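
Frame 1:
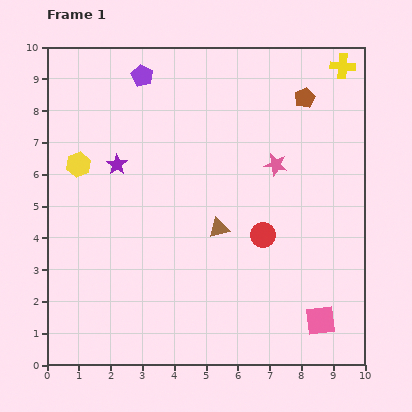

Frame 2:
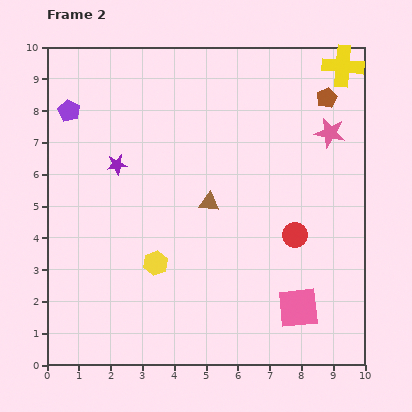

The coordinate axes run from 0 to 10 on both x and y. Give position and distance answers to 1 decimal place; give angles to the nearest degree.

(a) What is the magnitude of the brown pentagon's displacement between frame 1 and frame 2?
0.7

The brown pentagon moved from (8.1, 8.4) to (8.8, 8.4), a distance of √(0.7² + 0.0²) ≈ 0.7.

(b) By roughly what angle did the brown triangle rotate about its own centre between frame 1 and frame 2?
20° clockwise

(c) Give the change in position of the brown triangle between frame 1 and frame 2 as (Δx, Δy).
(-0.3, 0.8)

The brown triangle was at (5.4, 4.3) in frame 1 and (5.1, 5.1) in frame 2.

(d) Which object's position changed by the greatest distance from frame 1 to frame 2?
the yellow hexagon

(moved 3.9; next 2.5)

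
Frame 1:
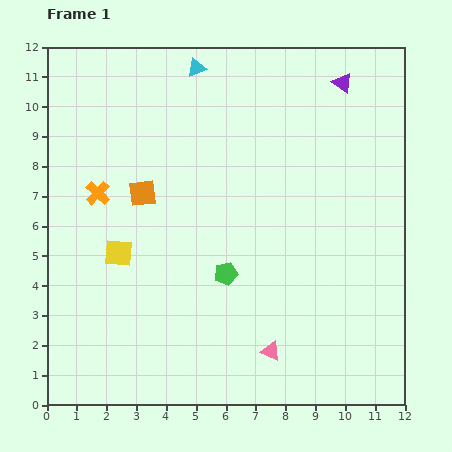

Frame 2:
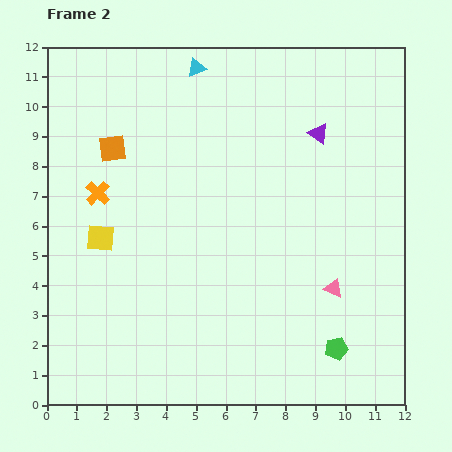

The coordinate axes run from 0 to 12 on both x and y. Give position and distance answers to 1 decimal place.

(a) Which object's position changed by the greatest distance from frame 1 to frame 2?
the green pentagon

(moved 4.5; next 3.0)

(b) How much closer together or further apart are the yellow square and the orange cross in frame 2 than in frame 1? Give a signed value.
-0.6

Distance in frame 1: 2.1. Distance in frame 2: 1.5.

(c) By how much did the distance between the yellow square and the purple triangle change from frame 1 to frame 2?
-1.3

Distance in frame 1: 9.4. Distance in frame 2: 8.1.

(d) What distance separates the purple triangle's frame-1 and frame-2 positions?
1.9

The purple triangle moved from (9.9, 10.8) to (9.1, 9.1), a distance of √(0.8² + 1.7²) ≈ 1.9.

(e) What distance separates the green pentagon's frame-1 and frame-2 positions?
4.5

The green pentagon moved from (6.0, 4.4) to (9.7, 1.9), a distance of √(3.7² + 2.5²) ≈ 4.5.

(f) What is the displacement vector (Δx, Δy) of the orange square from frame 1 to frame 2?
(-1.0, 1.5)

The orange square was at (3.2, 7.1) in frame 1 and (2.2, 8.6) in frame 2.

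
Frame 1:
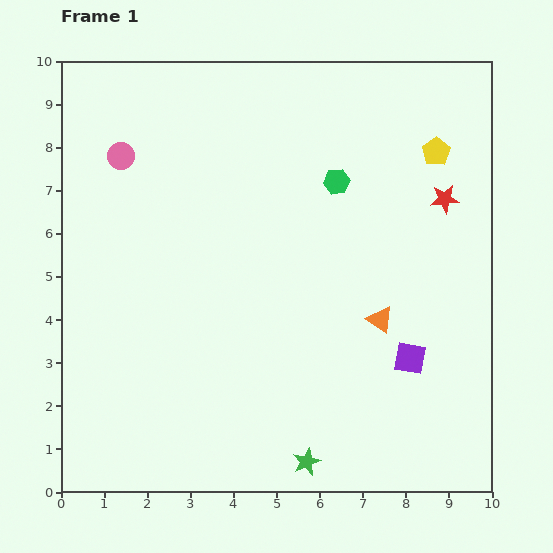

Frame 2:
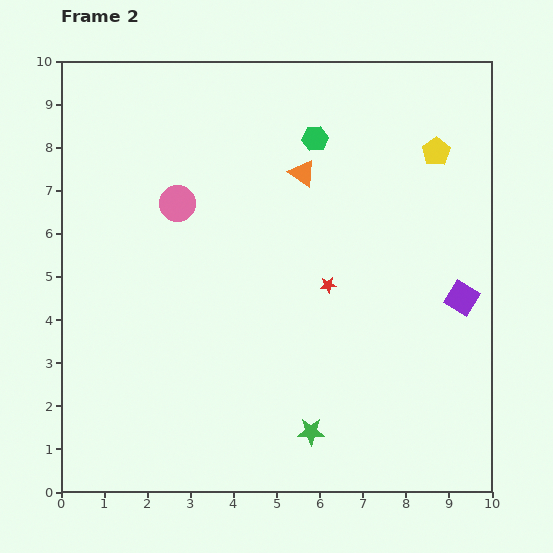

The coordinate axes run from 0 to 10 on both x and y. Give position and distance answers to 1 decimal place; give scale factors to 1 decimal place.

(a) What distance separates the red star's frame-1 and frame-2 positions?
3.4

The red star moved from (8.9, 6.8) to (6.2, 4.8), a distance of √(2.7² + 2.0²) ≈ 3.4.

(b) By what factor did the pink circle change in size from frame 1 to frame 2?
1.3×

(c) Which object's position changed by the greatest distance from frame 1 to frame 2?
the orange triangle

(moved 3.8; next 3.4)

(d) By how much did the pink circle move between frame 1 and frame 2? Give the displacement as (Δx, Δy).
(1.3, -1.1)

The pink circle was at (1.4, 7.8) in frame 1 and (2.7, 6.7) in frame 2.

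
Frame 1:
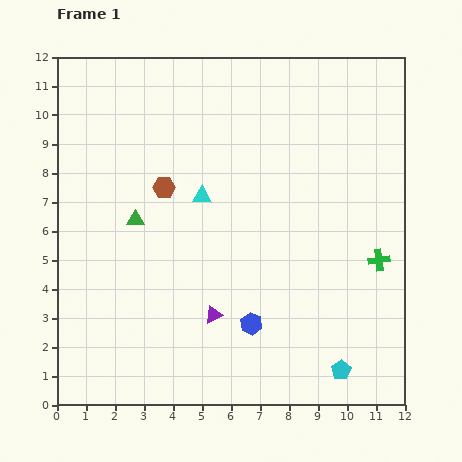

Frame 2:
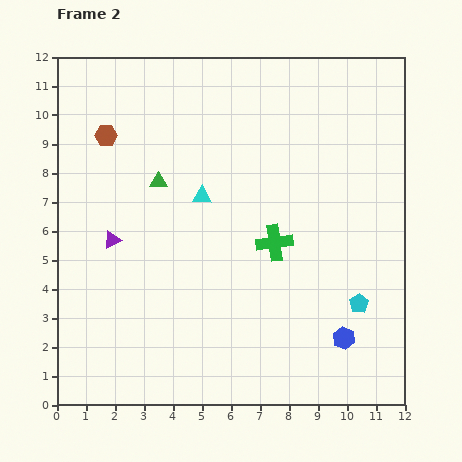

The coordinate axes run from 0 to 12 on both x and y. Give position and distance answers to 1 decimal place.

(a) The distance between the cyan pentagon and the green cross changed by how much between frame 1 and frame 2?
-0.4

Distance in frame 1: 4.0. Distance in frame 2: 3.6.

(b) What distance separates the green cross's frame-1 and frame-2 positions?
3.6

The green cross moved from (11.1, 5.0) to (7.5, 5.6), a distance of √(3.6² + 0.6²) ≈ 3.6.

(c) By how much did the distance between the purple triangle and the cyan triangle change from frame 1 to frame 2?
-0.7

Distance in frame 1: 4.1. Distance in frame 2: 3.4.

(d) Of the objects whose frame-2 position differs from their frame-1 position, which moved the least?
the green triangle

(moved 1.5)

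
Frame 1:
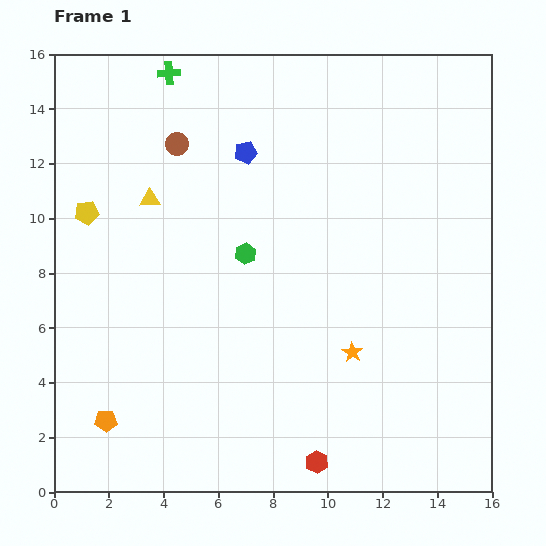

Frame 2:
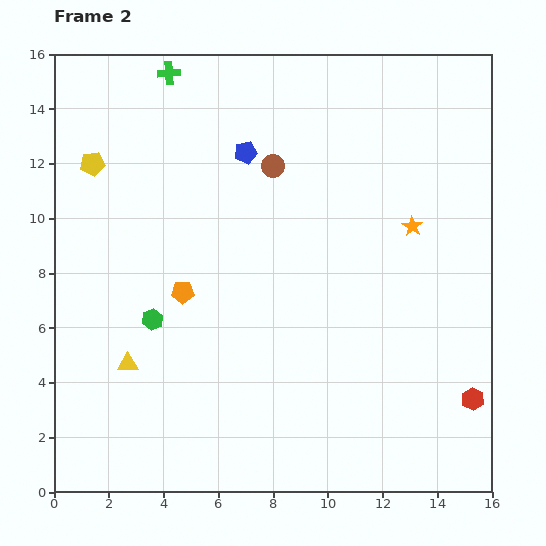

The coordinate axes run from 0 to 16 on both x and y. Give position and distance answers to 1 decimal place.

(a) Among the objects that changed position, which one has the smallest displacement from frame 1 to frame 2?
the yellow pentagon

(moved 1.8)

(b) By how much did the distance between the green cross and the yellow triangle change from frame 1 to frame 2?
+6.0

Distance in frame 1: 4.7. Distance in frame 2: 10.7.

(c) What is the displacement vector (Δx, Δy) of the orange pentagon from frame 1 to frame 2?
(2.8, 4.7)

The orange pentagon was at (1.9, 2.6) in frame 1 and (4.7, 7.3) in frame 2.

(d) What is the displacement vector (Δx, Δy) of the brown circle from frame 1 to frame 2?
(3.5, -0.8)

The brown circle was at (4.5, 12.7) in frame 1 and (8.0, 11.9) in frame 2.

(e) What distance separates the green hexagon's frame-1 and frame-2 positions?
4.2

The green hexagon moved from (7.0, 8.7) to (3.6, 6.3), a distance of √(3.4² + 2.4²) ≈ 4.2.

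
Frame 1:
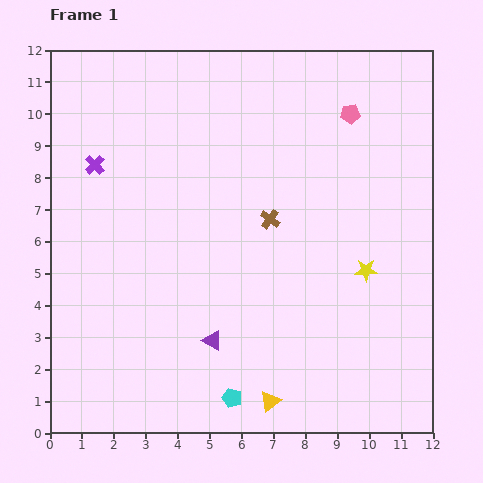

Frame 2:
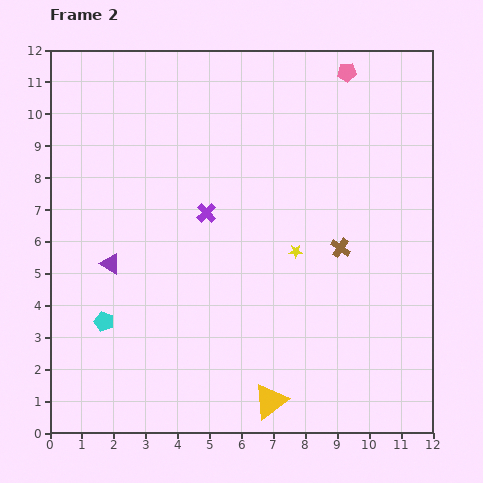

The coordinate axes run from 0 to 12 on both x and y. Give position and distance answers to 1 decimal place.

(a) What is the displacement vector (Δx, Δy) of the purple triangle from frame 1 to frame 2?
(-3.2, 2.4)

The purple triangle was at (5.1, 2.9) in frame 1 and (1.9, 5.3) in frame 2.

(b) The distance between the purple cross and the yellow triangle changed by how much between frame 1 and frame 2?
-3.0

Distance in frame 1: 9.2. Distance in frame 2: 6.2.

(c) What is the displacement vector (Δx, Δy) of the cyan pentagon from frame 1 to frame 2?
(-4.0, 2.4)

The cyan pentagon was at (5.7, 1.1) in frame 1 and (1.7, 3.5) in frame 2.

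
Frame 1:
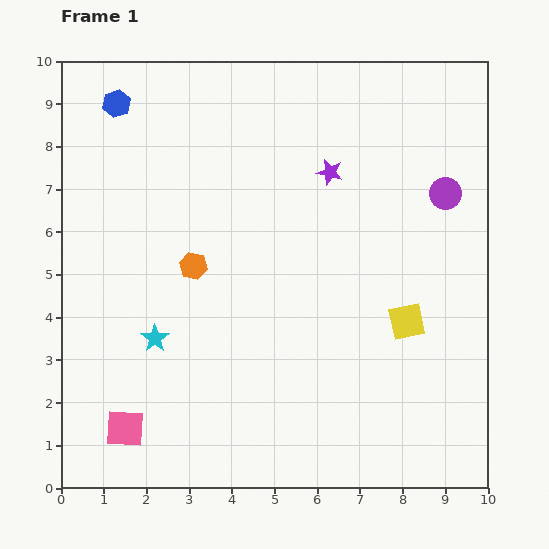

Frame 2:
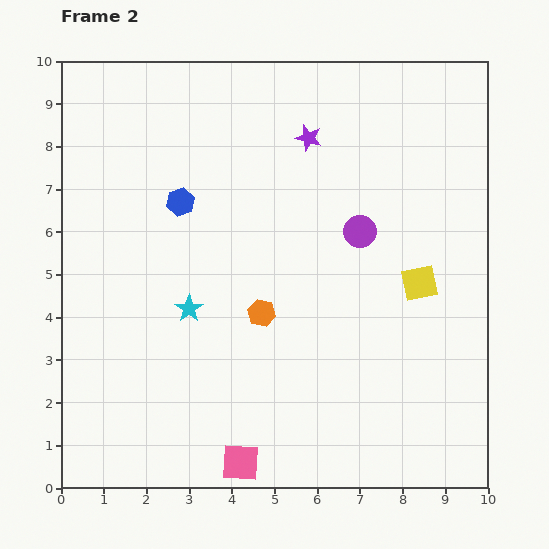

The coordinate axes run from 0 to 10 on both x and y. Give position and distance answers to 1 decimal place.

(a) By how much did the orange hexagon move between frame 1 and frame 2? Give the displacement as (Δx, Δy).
(1.6, -1.1)

The orange hexagon was at (3.1, 5.2) in frame 1 and (4.7, 4.1) in frame 2.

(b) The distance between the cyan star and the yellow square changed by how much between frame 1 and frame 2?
-0.5

Distance in frame 1: 5.9. Distance in frame 2: 5.4.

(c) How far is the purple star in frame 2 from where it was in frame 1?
0.9

The purple star moved from (6.3, 7.4) to (5.8, 8.2), a distance of √(0.5² + 0.8²) ≈ 0.9.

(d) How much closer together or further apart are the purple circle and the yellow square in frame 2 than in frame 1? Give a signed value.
-1.3

Distance in frame 1: 3.1. Distance in frame 2: 1.8.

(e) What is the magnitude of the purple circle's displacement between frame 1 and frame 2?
2.2

The purple circle moved from (9.0, 6.9) to (7.0, 6.0), a distance of √(2.0² + 0.9²) ≈ 2.2.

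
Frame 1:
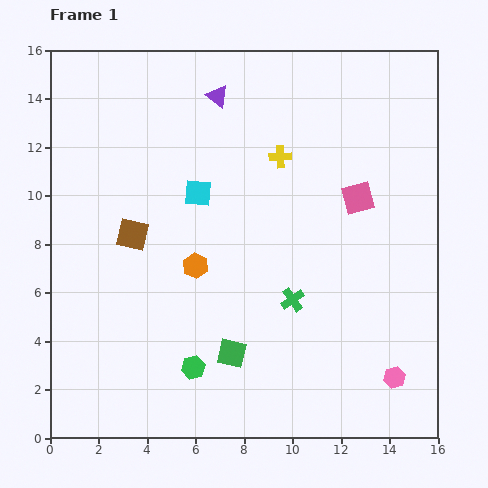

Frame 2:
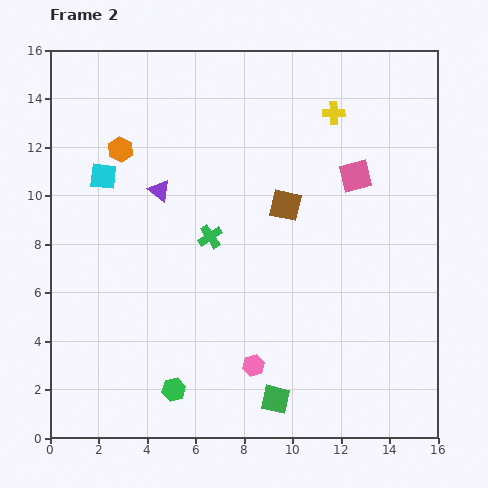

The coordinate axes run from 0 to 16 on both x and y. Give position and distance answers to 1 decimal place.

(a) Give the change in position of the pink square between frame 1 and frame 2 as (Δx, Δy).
(-0.1, 0.9)

The pink square was at (12.7, 9.9) in frame 1 and (12.6, 10.8) in frame 2.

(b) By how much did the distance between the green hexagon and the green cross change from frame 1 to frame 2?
+1.5

Distance in frame 1: 5.0. Distance in frame 2: 6.5.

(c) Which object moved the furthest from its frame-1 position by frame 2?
the brown square

(moved 6.4; next 5.8)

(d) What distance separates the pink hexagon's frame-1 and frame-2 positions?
5.8

The pink hexagon moved from (14.2, 2.5) to (8.4, 3.0), a distance of √(5.8² + 0.5²) ≈ 5.8.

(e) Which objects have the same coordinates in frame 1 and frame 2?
none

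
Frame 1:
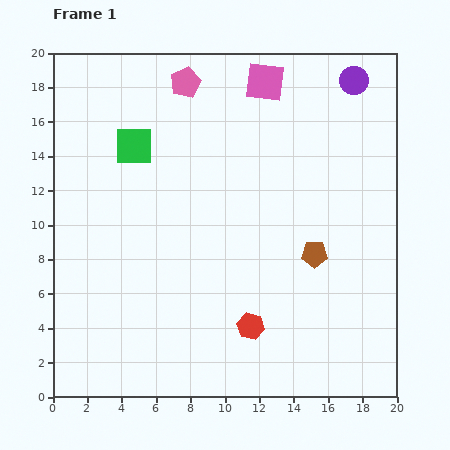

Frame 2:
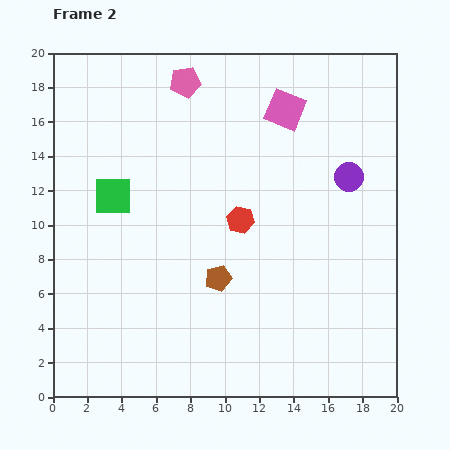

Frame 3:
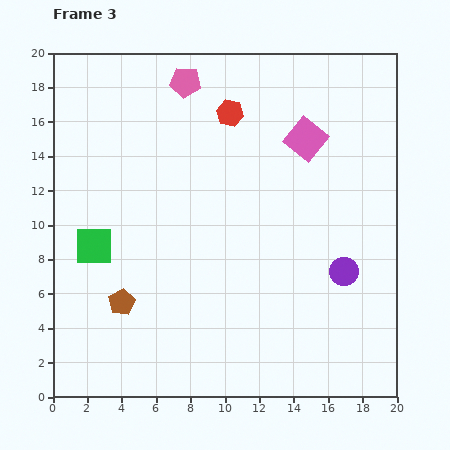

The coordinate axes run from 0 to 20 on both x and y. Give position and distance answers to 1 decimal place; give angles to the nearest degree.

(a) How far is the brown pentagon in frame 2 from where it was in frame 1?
5.8

The brown pentagon moved from (15.2, 8.3) to (9.6, 6.9), a distance of √(5.6² + 1.4²) ≈ 5.8.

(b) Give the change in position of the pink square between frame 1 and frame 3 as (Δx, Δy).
(2.4, -3.3)

The pink square was at (12.3, 18.3) in frame 1 and (14.7, 15.0) in frame 3.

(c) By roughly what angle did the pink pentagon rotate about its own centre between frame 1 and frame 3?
30° clockwise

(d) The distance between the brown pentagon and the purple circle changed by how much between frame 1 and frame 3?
+2.6

Distance in frame 1: 10.4. Distance in frame 3: 13.0.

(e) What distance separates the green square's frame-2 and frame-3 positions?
3.1

The green square moved from (3.5, 11.7) to (2.4, 8.8), a distance of √(1.1² + 2.9²) ≈ 3.1.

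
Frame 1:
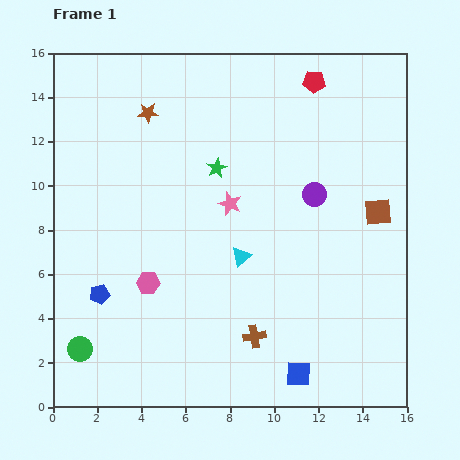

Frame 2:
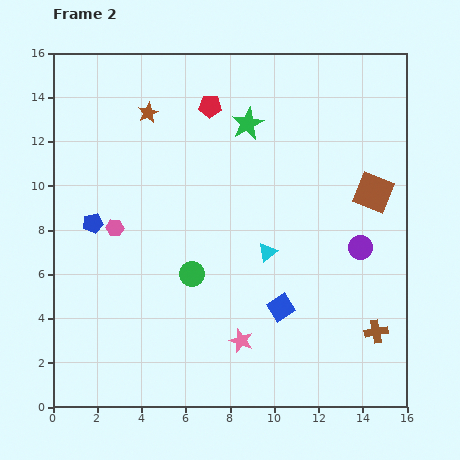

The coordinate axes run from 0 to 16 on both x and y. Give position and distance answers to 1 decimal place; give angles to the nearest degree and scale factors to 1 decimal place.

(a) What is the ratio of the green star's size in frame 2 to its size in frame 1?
1.6×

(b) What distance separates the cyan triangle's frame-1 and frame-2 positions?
1.2

The cyan triangle moved from (8.5, 6.8) to (9.7, 7.0), a distance of √(1.2² + 0.2²) ≈ 1.2.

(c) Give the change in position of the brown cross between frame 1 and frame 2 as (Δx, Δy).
(5.5, 0.2)

The brown cross was at (9.1, 3.2) in frame 1 and (14.6, 3.4) in frame 2.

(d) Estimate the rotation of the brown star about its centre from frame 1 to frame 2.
24° counter-clockwise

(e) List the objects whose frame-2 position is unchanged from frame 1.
the brown star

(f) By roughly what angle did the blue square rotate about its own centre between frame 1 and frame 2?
34° counter-clockwise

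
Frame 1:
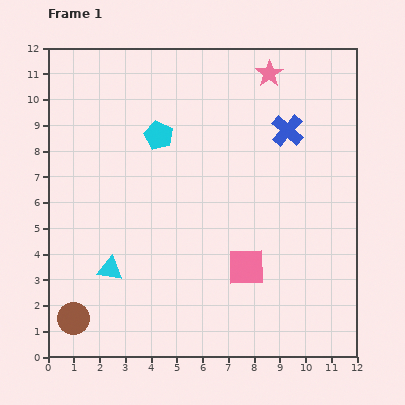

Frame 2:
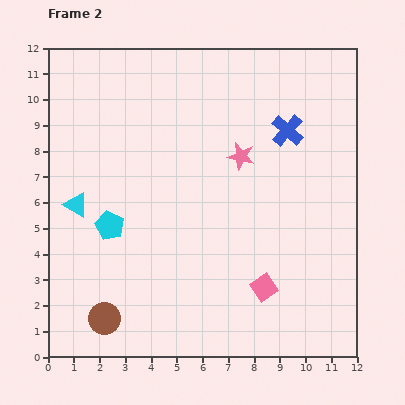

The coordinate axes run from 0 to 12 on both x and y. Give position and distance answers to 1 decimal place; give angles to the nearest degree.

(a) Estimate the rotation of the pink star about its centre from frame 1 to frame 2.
26° counter-clockwise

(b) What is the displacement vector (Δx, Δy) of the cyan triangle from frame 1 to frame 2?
(-1.3, 2.5)

The cyan triangle was at (2.4, 3.4) in frame 1 and (1.1, 5.9) in frame 2.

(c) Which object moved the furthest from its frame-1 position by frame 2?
the cyan pentagon

(moved 4.0; next 3.4)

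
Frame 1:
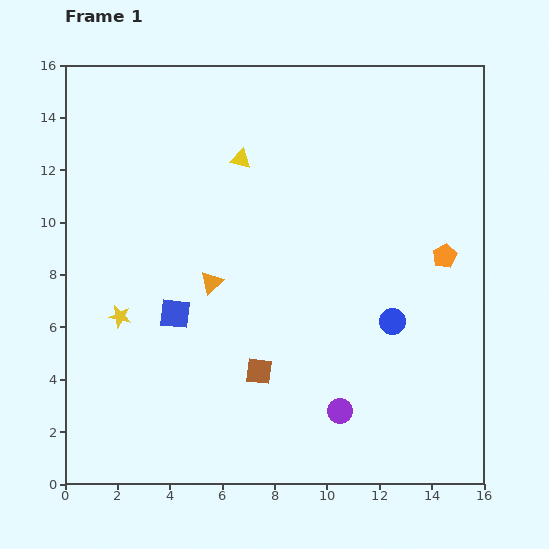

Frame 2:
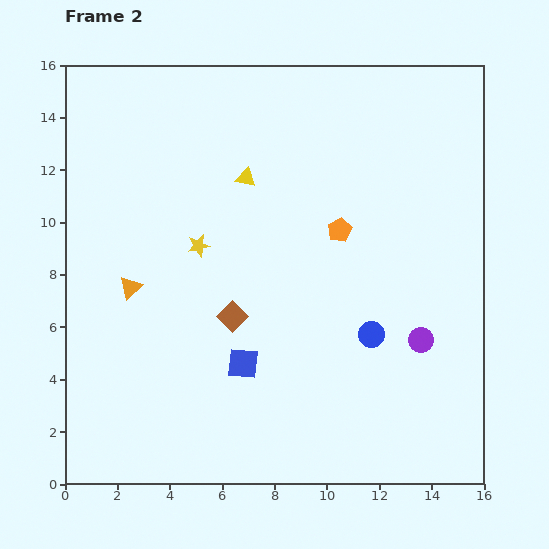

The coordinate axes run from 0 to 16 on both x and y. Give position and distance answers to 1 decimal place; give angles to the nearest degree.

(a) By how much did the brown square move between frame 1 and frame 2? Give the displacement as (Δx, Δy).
(-1.0, 2.1)

The brown square was at (7.4, 4.3) in frame 1 and (6.4, 6.4) in frame 2.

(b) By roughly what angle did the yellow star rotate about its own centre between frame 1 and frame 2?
23° counter-clockwise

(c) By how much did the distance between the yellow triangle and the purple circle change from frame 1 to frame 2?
-1.2

Distance in frame 1: 10.3. Distance in frame 2: 9.1.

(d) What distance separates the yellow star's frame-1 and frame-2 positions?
4.0

The yellow star moved from (2.1, 6.4) to (5.1, 9.1), a distance of √(3.0² + 2.7²) ≈ 4.0.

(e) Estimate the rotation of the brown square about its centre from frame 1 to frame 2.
39° clockwise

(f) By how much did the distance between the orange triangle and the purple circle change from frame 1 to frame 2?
+4.4

Distance in frame 1: 6.9. Distance in frame 2: 11.3.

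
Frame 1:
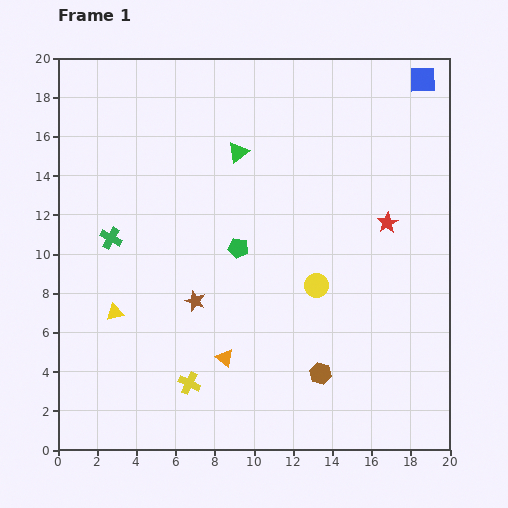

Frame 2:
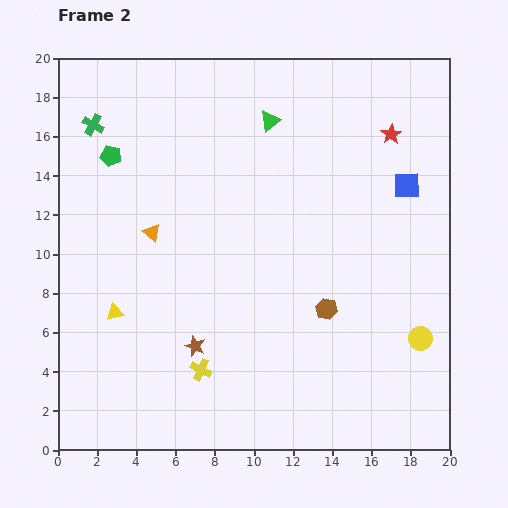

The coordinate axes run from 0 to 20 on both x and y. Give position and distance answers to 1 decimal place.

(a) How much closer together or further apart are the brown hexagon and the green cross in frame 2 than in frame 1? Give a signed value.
+2.5

Distance in frame 1: 12.7. Distance in frame 2: 15.2.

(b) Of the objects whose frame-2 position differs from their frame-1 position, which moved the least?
the yellow cross

(moved 0.9)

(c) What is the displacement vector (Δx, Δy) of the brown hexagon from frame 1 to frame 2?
(0.3, 3.3)

The brown hexagon was at (13.4, 3.9) in frame 1 and (13.7, 7.2) in frame 2.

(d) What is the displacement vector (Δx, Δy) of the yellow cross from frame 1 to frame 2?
(0.6, 0.7)

The yellow cross was at (6.7, 3.4) in frame 1 and (7.3, 4.1) in frame 2.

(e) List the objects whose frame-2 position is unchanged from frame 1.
the yellow triangle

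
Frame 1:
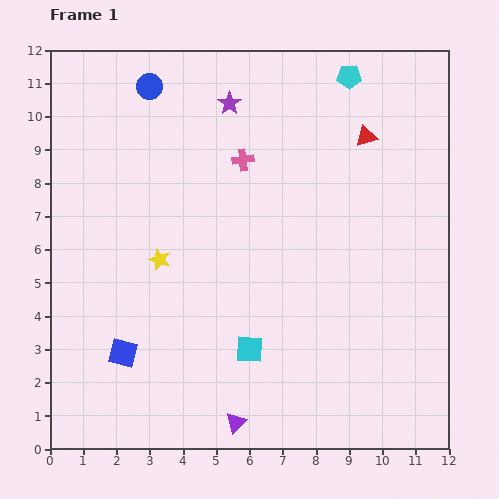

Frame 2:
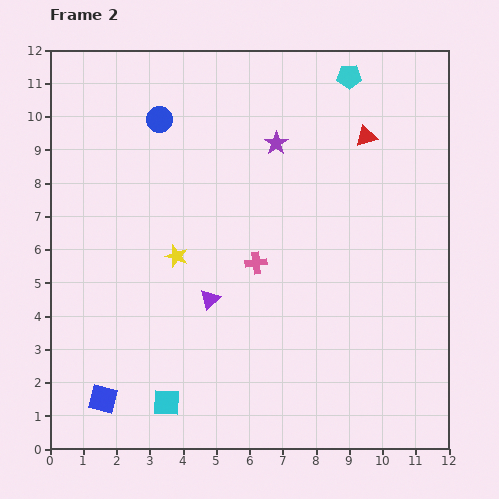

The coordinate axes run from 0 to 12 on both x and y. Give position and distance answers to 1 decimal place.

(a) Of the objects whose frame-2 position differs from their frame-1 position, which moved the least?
the yellow star

(moved 0.5)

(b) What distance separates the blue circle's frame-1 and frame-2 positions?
1.0

The blue circle moved from (3.0, 10.9) to (3.3, 9.9), a distance of √(0.3² + 1.0²) ≈ 1.0.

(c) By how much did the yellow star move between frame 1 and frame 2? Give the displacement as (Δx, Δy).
(0.5, 0.1)

The yellow star was at (3.3, 5.7) in frame 1 and (3.8, 5.8) in frame 2.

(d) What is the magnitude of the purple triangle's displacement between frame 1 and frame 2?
3.8

The purple triangle moved from (5.6, 0.8) to (4.8, 4.5), a distance of √(0.8² + 3.7²) ≈ 3.8.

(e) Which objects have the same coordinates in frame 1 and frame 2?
the red triangle, the cyan pentagon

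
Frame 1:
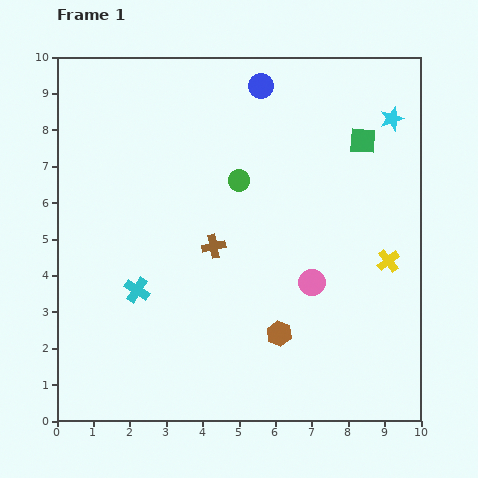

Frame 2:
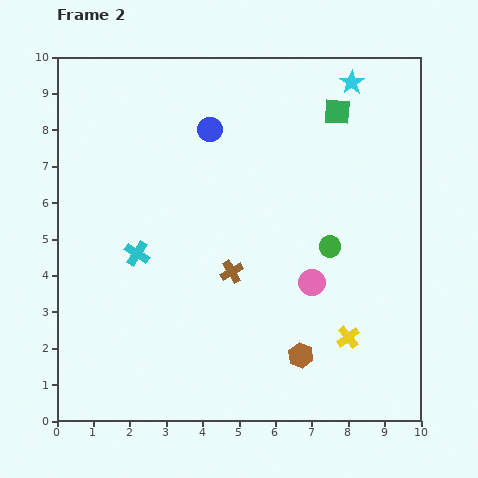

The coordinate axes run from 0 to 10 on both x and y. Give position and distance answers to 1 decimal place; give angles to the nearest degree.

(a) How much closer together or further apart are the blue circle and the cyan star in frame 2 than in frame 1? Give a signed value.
+0.4

Distance in frame 1: 3.7. Distance in frame 2: 4.1.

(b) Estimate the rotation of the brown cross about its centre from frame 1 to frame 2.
17° counter-clockwise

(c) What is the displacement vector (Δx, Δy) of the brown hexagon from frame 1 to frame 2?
(0.6, -0.6)

The brown hexagon was at (6.1, 2.4) in frame 1 and (6.7, 1.8) in frame 2.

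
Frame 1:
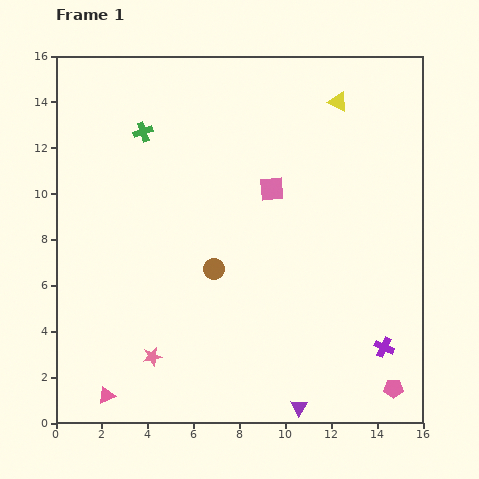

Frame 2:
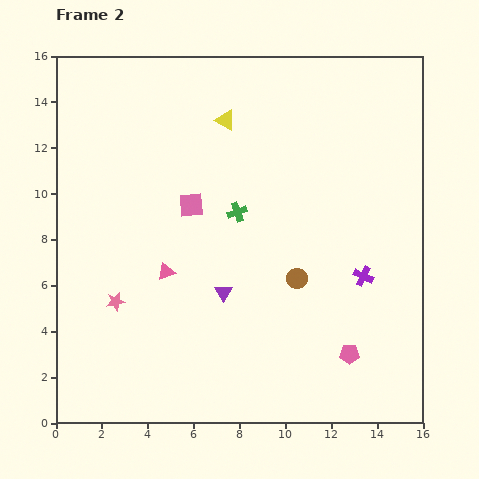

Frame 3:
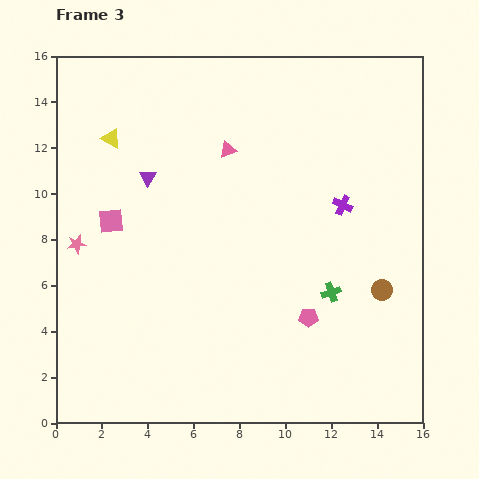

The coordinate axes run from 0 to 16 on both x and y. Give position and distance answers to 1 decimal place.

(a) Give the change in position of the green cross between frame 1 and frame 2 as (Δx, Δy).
(4.1, -3.5)

The green cross was at (3.8, 12.7) in frame 1 and (7.9, 9.2) in frame 2.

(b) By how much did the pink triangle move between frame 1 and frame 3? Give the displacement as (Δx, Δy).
(5.3, 10.7)

The pink triangle was at (2.2, 1.2) in frame 1 and (7.5, 11.9) in frame 3.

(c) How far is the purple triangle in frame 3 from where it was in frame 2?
6.0

The purple triangle moved from (7.3, 5.7) to (4.0, 10.7), a distance of √(3.3² + 5.0²) ≈ 6.0.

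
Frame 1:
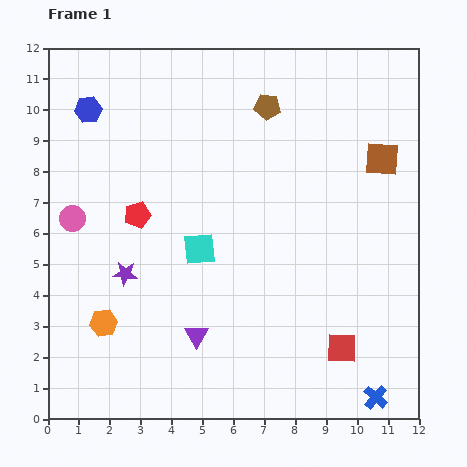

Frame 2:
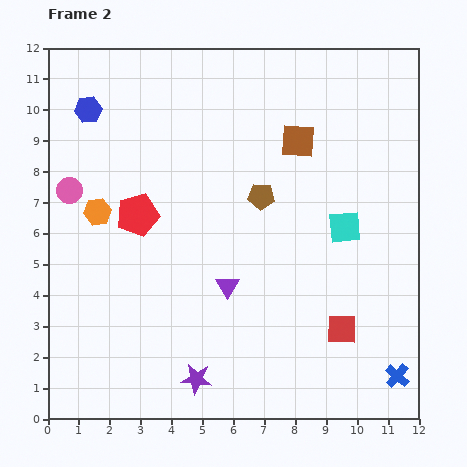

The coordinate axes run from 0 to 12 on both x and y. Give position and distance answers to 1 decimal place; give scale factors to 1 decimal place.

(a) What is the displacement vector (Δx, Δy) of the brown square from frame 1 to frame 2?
(-2.7, 0.6)

The brown square was at (10.8, 8.4) in frame 1 and (8.1, 9.0) in frame 2.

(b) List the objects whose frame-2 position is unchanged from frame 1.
the red pentagon, the blue hexagon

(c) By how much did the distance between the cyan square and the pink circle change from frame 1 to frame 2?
+4.8

Distance in frame 1: 4.2. Distance in frame 2: 9.0.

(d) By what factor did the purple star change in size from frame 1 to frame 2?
1.3×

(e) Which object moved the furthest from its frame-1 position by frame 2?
the cyan square

(moved 4.8; next 4.1)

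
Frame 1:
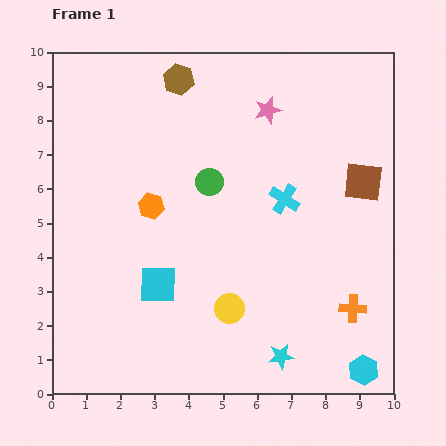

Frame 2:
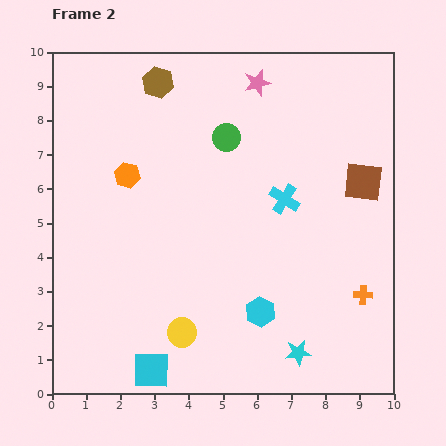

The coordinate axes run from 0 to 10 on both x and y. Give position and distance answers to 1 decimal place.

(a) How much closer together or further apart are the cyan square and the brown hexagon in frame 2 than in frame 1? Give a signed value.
+2.4

Distance in frame 1: 6.0. Distance in frame 2: 8.4.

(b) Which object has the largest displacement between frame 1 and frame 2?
the cyan hexagon

(moved 3.4; next 2.5)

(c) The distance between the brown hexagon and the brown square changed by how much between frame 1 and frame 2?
+0.5

Distance in frame 1: 6.2. Distance in frame 2: 6.7.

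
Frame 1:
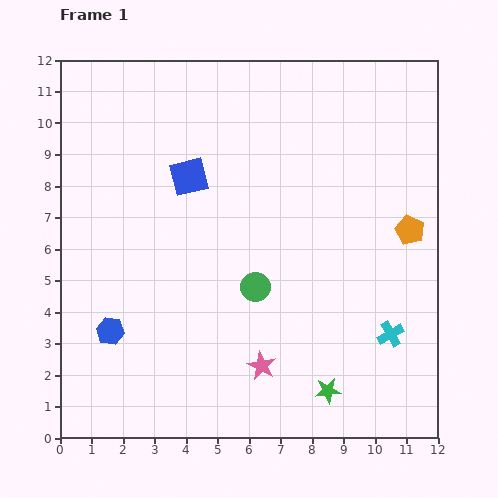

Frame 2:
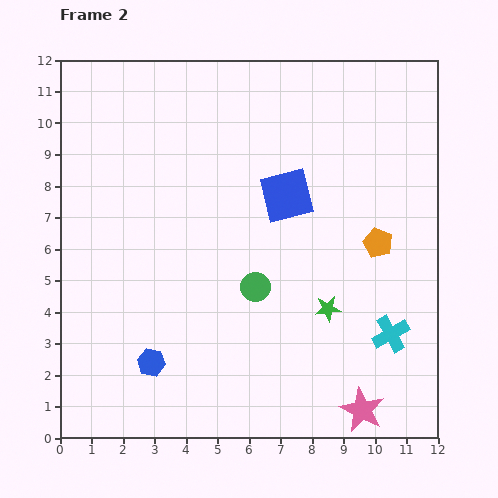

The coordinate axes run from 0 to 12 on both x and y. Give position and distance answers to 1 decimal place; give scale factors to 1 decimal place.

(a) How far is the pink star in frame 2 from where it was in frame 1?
3.5

The pink star moved from (6.4, 2.3) to (9.6, 0.9), a distance of √(3.2² + 1.4²) ≈ 3.5.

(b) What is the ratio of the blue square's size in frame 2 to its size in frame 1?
1.4×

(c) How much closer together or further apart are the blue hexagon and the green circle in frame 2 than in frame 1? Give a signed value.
-0.7

Distance in frame 1: 4.8. Distance in frame 2: 4.1.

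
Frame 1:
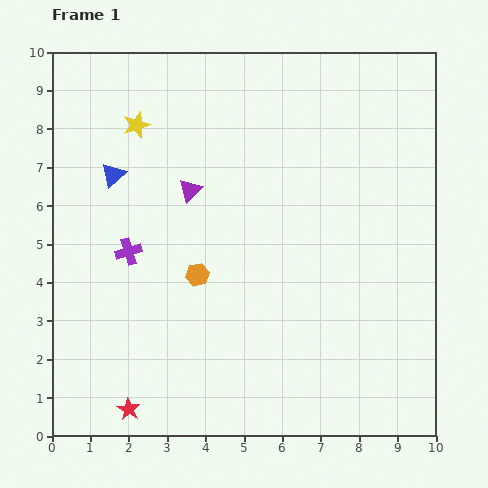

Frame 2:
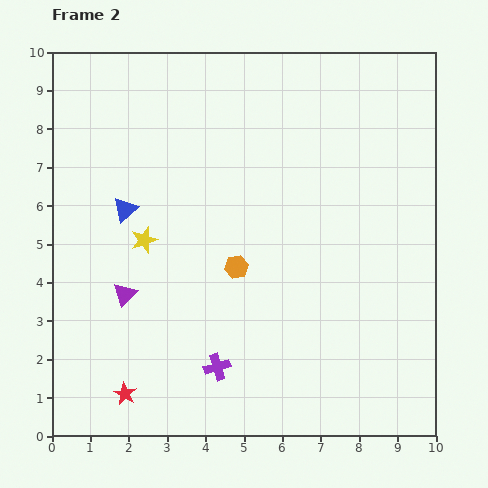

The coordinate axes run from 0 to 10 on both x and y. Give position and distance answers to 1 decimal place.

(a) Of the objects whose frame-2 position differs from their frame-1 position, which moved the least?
the red star

(moved 0.4)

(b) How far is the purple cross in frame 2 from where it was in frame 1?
3.8

The purple cross moved from (2.0, 4.8) to (4.3, 1.8), a distance of √(2.3² + 3.0²) ≈ 3.8.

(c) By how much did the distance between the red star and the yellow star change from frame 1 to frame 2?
-3.4

Distance in frame 1: 7.4. Distance in frame 2: 4.0.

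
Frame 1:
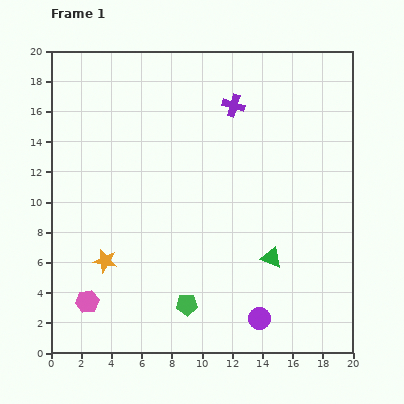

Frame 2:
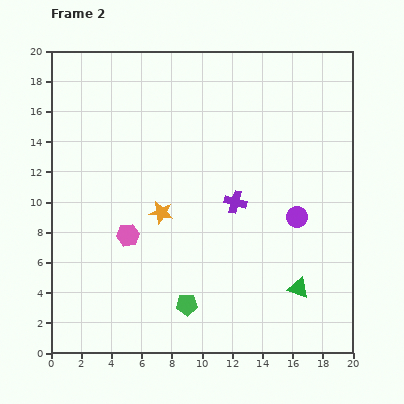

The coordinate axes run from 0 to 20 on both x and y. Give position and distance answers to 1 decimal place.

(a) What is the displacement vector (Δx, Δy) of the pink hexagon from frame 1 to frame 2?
(2.7, 4.4)

The pink hexagon was at (2.4, 3.4) in frame 1 and (5.1, 7.8) in frame 2.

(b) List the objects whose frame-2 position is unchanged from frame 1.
the green pentagon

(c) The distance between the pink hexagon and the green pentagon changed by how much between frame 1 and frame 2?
-0.6

Distance in frame 1: 6.6. Distance in frame 2: 6.0.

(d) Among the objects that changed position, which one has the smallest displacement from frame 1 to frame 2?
the green triangle

(moved 2.7)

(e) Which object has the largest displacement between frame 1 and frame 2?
the purple circle

(moved 7.2; next 6.4)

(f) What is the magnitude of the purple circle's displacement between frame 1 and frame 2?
7.2

The purple circle moved from (13.8, 2.3) to (16.3, 9.0), a distance of √(2.5² + 6.7²) ≈ 7.2.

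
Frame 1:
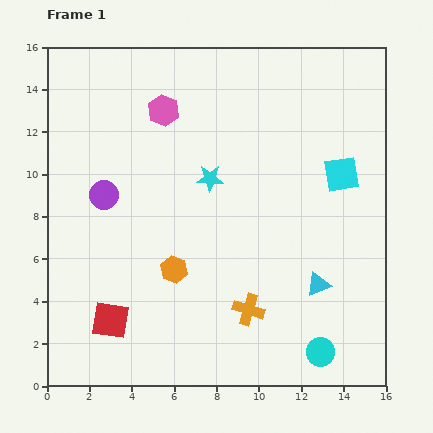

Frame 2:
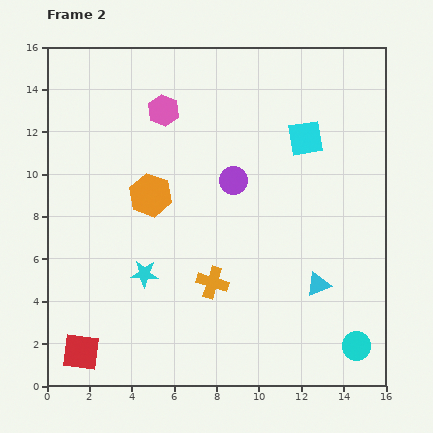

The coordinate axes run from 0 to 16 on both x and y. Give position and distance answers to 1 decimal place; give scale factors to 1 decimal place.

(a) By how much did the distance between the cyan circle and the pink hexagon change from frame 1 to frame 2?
+0.8

Distance in frame 1: 13.6. Distance in frame 2: 14.4.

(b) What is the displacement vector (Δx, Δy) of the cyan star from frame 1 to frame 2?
(-3.1, -4.5)

The cyan star was at (7.7, 9.8) in frame 1 and (4.6, 5.3) in frame 2.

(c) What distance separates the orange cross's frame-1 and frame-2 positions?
2.1

The orange cross moved from (9.5, 3.6) to (7.8, 4.9), a distance of √(1.7² + 1.3²) ≈ 2.1.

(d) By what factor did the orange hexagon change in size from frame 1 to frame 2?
1.6×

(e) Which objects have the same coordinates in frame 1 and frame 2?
the cyan triangle, the pink hexagon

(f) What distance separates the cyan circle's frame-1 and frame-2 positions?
1.7

The cyan circle moved from (12.9, 1.6) to (14.6, 1.9), a distance of √(1.7² + 0.3²) ≈ 1.7.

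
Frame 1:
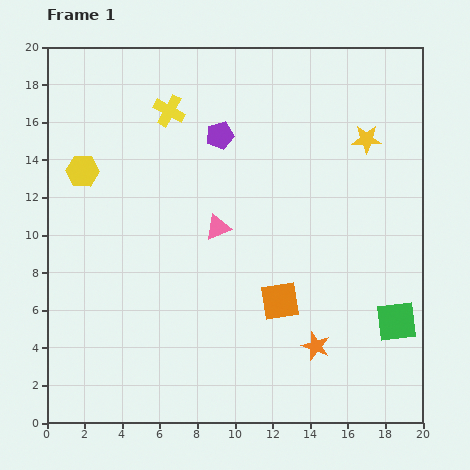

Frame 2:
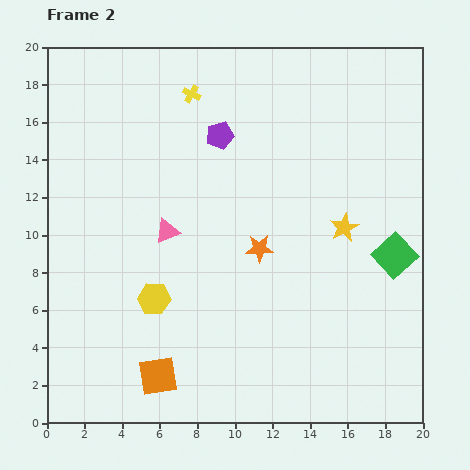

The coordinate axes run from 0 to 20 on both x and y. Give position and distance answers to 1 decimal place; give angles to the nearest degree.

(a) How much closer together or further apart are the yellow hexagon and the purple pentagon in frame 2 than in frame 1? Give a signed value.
+1.9

Distance in frame 1: 7.5. Distance in frame 2: 9.4.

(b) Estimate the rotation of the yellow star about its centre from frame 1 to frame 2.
27° counter-clockwise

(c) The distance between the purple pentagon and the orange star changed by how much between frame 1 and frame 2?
-5.9

Distance in frame 1: 12.3. Distance in frame 2: 6.4.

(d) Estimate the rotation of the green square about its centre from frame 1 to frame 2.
37° counter-clockwise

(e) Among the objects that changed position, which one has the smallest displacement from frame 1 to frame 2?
the yellow cross

(moved 1.5)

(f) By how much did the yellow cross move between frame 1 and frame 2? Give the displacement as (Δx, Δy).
(1.2, 0.9)

The yellow cross was at (6.5, 16.6) in frame 1 and (7.7, 17.5) in frame 2.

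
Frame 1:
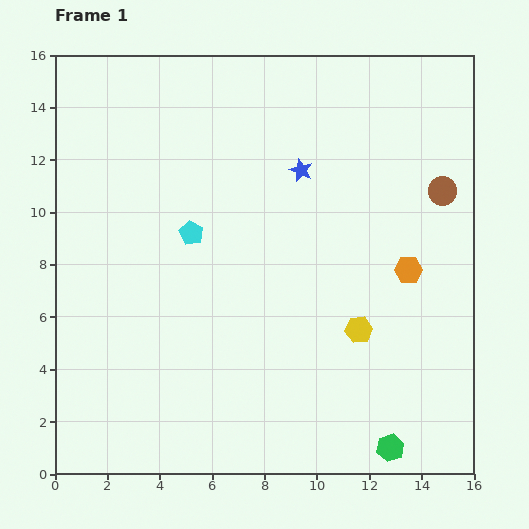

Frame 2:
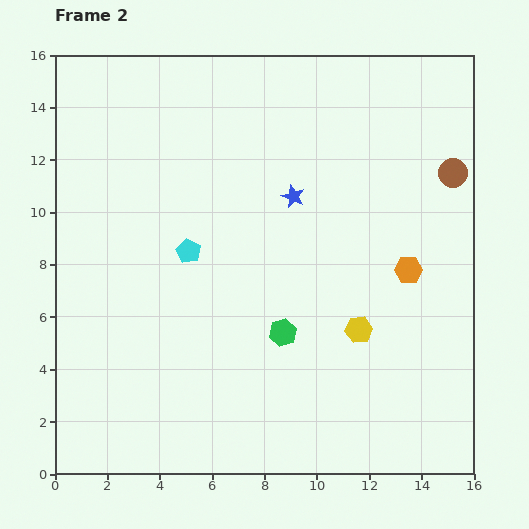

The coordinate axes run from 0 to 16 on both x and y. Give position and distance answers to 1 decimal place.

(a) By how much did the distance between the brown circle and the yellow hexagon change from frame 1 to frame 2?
+0.8

Distance in frame 1: 6.2. Distance in frame 2: 7.0.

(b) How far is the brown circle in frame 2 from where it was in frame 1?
0.8

The brown circle moved from (14.8, 10.8) to (15.2, 11.5), a distance of √(0.4² + 0.7²) ≈ 0.8.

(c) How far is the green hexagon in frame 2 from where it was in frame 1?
6.0

The green hexagon moved from (12.8, 1.0) to (8.7, 5.4), a distance of √(4.1² + 4.4²) ≈ 6.0.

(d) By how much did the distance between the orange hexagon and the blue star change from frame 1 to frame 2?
-0.4

Distance in frame 1: 5.6. Distance in frame 2: 5.2.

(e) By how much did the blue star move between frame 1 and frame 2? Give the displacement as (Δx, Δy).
(-0.3, -1.0)

The blue star was at (9.4, 11.6) in frame 1 and (9.1, 10.6) in frame 2.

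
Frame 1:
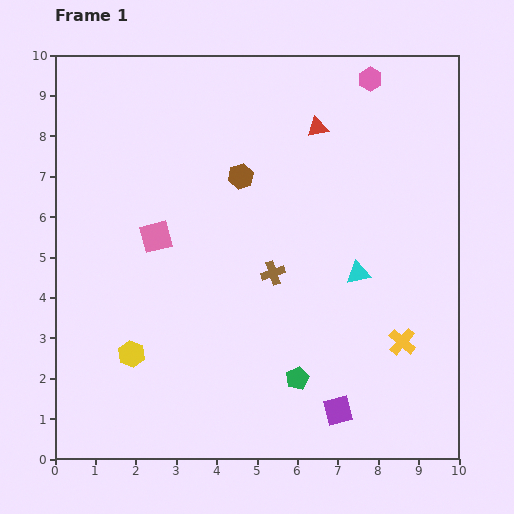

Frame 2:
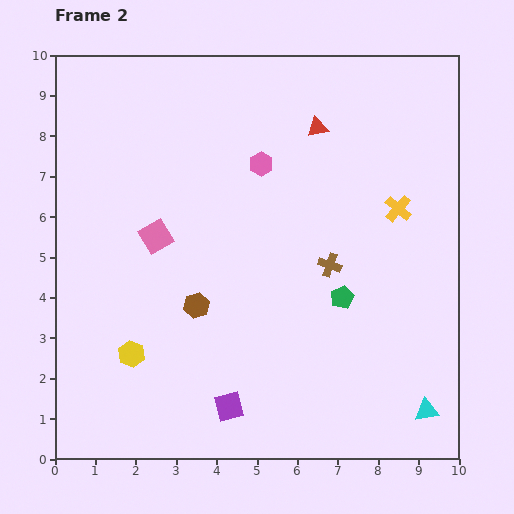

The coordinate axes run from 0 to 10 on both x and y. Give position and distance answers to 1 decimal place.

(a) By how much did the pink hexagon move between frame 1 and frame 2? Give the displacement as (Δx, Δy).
(-2.7, -2.1)

The pink hexagon was at (7.8, 9.4) in frame 1 and (5.1, 7.3) in frame 2.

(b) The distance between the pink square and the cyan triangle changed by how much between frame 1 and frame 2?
+2.9

Distance in frame 1: 5.1. Distance in frame 2: 8.0.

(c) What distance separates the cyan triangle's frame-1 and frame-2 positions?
3.8

The cyan triangle moved from (7.5, 4.6) to (9.2, 1.2), a distance of √(1.7² + 3.4²) ≈ 3.8.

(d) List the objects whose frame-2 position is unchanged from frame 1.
the yellow hexagon, the red triangle, the pink square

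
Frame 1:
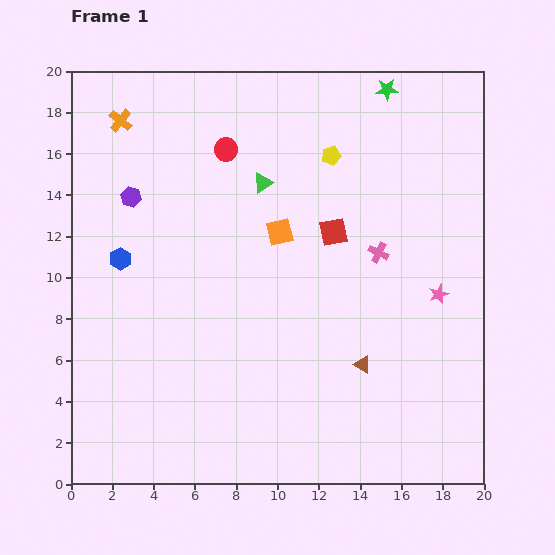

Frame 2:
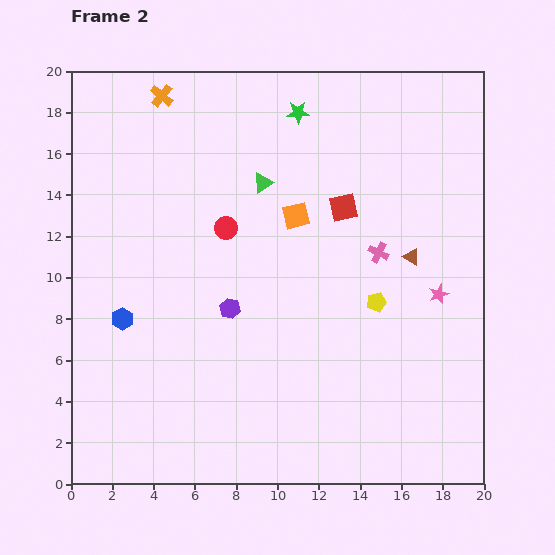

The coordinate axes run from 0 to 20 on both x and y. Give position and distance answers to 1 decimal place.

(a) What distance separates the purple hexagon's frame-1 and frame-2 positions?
7.2

The purple hexagon moved from (2.9, 13.9) to (7.7, 8.5), a distance of √(4.8² + 5.4²) ≈ 7.2.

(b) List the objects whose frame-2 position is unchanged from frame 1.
the pink cross, the pink star, the green triangle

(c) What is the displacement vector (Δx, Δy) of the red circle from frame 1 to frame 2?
(0.0, -3.8)

The red circle was at (7.5, 16.2) in frame 1 and (7.5, 12.4) in frame 2.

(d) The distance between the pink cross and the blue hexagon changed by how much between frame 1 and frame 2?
+0.3

Distance in frame 1: 12.5. Distance in frame 2: 12.8.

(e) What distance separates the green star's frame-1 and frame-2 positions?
4.4

The green star moved from (15.3, 19.1) to (11.0, 18.0), a distance of √(4.3² + 1.1²) ≈ 4.4.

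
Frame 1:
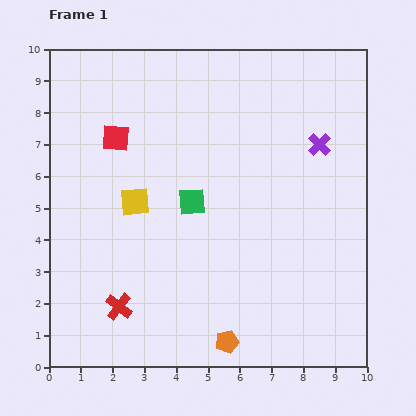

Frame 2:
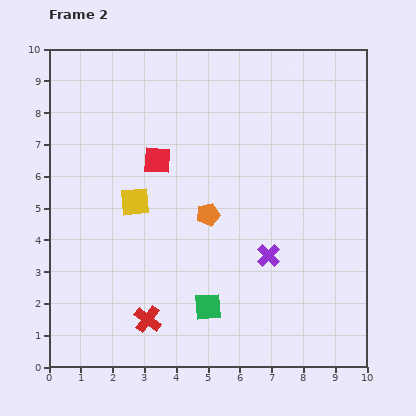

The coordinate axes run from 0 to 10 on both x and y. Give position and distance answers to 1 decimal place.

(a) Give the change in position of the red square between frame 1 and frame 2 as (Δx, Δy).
(1.3, -0.7)

The red square was at (2.1, 7.2) in frame 1 and (3.4, 6.5) in frame 2.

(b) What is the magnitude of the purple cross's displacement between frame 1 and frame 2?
3.8

The purple cross moved from (8.5, 7.0) to (6.9, 3.5), a distance of √(1.6² + 3.5²) ≈ 3.8.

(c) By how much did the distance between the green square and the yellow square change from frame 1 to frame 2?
+2.2

Distance in frame 1: 1.8. Distance in frame 2: 4.0.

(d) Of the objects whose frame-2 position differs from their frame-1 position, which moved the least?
the red cross

(moved 1.0)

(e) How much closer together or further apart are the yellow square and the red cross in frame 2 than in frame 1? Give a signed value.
+0.4

Distance in frame 1: 3.3. Distance in frame 2: 3.7.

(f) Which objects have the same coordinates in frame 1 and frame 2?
the yellow square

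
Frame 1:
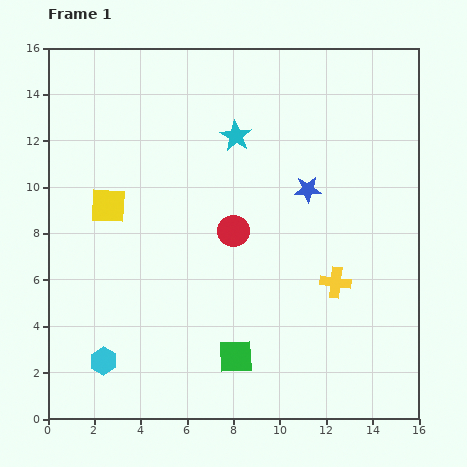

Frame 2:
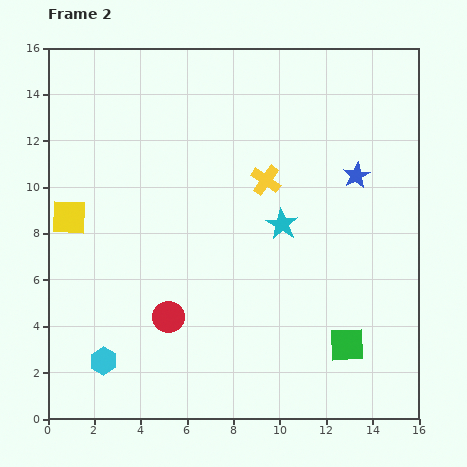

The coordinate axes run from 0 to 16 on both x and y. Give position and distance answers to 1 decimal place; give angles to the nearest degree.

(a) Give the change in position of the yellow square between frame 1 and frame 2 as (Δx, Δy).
(-1.7, -0.5)

The yellow square was at (2.6, 9.2) in frame 1 and (0.9, 8.7) in frame 2.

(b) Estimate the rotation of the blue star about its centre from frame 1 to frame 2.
26° counter-clockwise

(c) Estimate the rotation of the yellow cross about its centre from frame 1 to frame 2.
28° clockwise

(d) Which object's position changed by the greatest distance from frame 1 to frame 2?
the yellow cross

(moved 5.3; next 4.8)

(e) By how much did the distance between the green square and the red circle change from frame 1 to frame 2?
+2.4

Distance in frame 1: 5.4. Distance in frame 2: 7.8.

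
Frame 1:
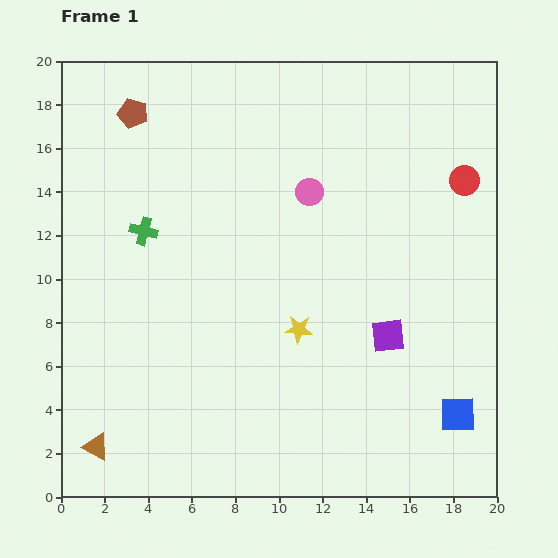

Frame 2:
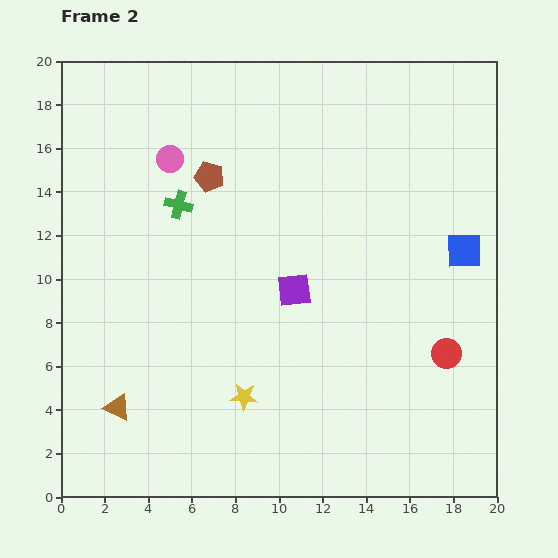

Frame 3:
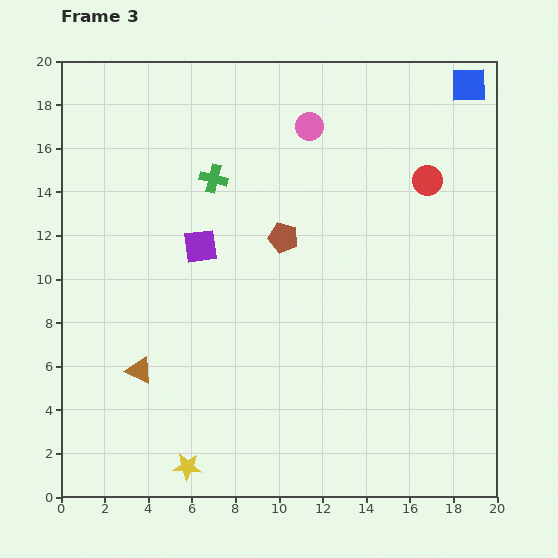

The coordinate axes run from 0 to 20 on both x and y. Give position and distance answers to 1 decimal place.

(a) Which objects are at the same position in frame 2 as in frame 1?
none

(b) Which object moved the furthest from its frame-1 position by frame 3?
the blue square

(moved 15.1; next 9.5)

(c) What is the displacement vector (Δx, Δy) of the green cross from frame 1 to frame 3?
(3.2, 2.4)

The green cross was at (3.8, 12.2) in frame 1 and (7.0, 14.6) in frame 3.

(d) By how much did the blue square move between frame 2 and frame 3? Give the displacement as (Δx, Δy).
(0.2, 7.6)

The blue square was at (18.5, 11.3) in frame 2 and (18.7, 18.9) in frame 3.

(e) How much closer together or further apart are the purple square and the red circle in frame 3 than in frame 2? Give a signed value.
+3.2

Distance in frame 2: 7.6. Distance in frame 3: 10.8.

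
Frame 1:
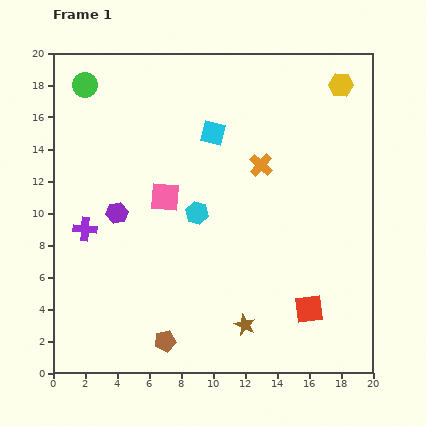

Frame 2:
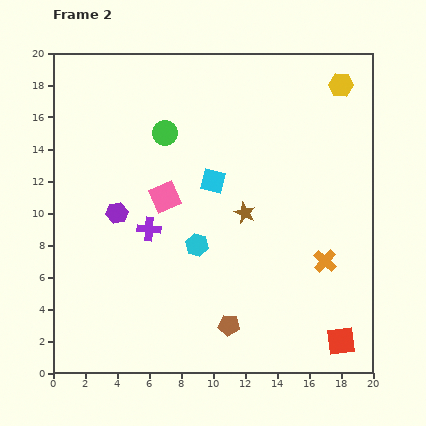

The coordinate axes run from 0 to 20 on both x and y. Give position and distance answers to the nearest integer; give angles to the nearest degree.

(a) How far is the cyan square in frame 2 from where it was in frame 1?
3

The cyan square moved from (10, 15) to (10, 12), a distance of √(0² + 3²) ≈ 3.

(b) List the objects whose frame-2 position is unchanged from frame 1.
the purple hexagon, the pink square, the yellow hexagon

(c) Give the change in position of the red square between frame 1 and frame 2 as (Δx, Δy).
(2, -2)

The red square was at (16, 4) in frame 1 and (18, 2) in frame 2.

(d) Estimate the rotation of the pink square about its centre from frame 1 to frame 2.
30° counter-clockwise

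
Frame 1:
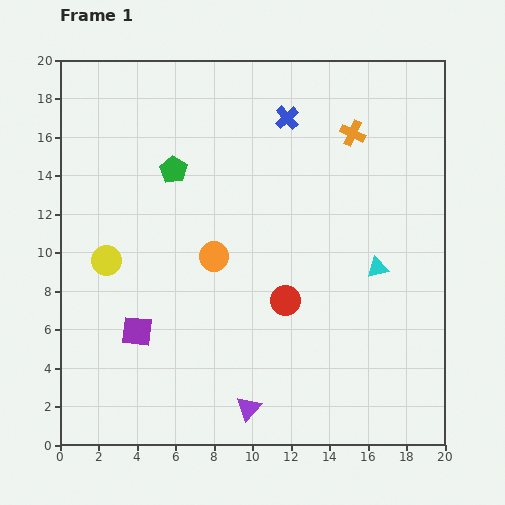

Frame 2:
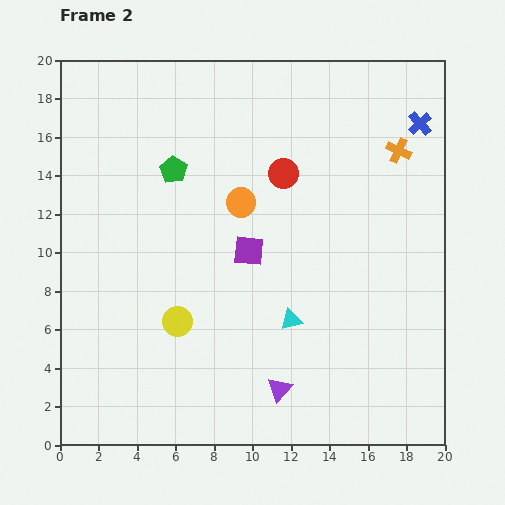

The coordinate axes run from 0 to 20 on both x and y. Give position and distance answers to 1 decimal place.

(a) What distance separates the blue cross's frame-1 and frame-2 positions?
6.9

The blue cross moved from (11.8, 17.0) to (18.7, 16.7), a distance of √(6.9² + 0.3²) ≈ 6.9.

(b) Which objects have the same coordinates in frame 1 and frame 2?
the green pentagon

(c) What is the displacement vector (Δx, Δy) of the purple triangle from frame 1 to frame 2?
(1.6, 1.0)

The purple triangle was at (9.8, 1.9) in frame 1 and (11.4, 2.9) in frame 2.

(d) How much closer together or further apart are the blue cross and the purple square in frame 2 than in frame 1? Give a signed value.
-2.5

Distance in frame 1: 13.6. Distance in frame 2: 11.1.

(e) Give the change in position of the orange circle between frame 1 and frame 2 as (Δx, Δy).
(1.4, 2.8)

The orange circle was at (8.0, 9.8) in frame 1 and (9.4, 12.6) in frame 2.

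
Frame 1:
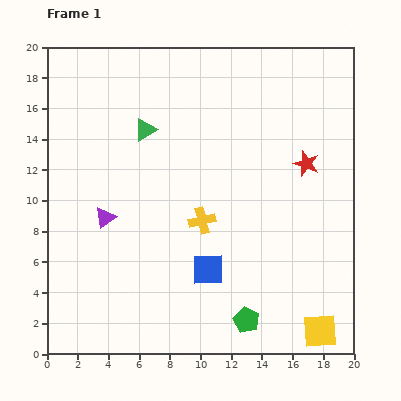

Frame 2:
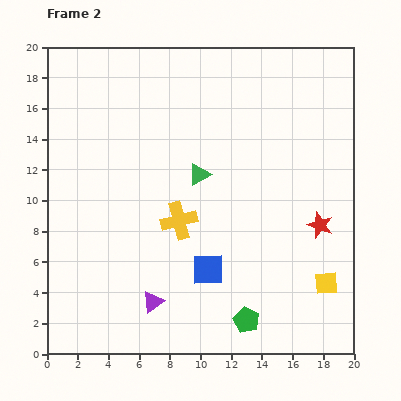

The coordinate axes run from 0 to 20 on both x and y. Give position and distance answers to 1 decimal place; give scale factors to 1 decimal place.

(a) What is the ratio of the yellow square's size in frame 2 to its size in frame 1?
0.7×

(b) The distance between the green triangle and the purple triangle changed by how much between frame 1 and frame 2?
+2.5

Distance in frame 1: 6.3. Distance in frame 2: 8.8.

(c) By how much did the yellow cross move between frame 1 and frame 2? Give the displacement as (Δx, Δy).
(-1.5, 0.0)

The yellow cross was at (10.1, 8.7) in frame 1 and (8.6, 8.7) in frame 2.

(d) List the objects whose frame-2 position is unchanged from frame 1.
the blue square, the green pentagon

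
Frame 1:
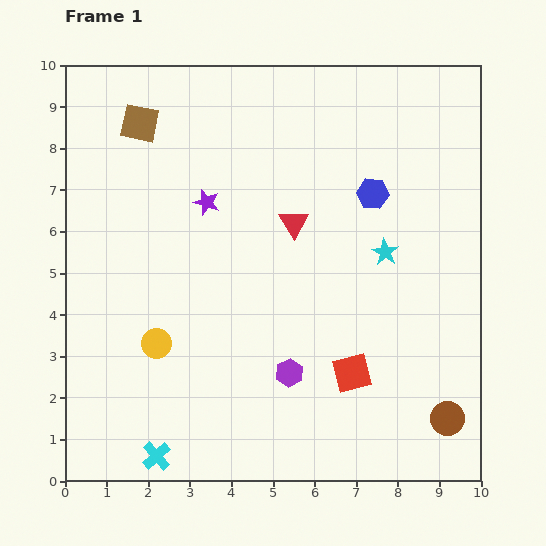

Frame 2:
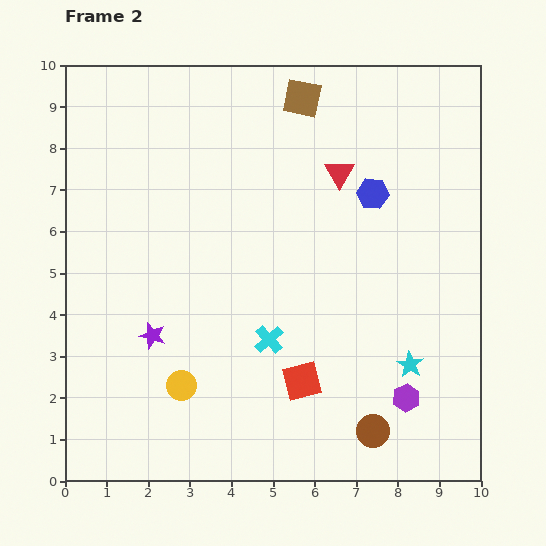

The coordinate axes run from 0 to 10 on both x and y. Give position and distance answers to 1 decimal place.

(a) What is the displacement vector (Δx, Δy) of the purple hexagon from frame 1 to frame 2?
(2.8, -0.6)

The purple hexagon was at (5.4, 2.6) in frame 1 and (8.2, 2.0) in frame 2.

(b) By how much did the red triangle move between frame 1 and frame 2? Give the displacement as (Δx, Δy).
(1.1, 1.2)

The red triangle was at (5.5, 6.2) in frame 1 and (6.6, 7.4) in frame 2.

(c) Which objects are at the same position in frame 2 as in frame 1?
the blue hexagon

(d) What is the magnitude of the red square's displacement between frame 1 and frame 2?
1.2

The red square moved from (6.9, 2.6) to (5.7, 2.4), a distance of √(1.2² + 0.2²) ≈ 1.2.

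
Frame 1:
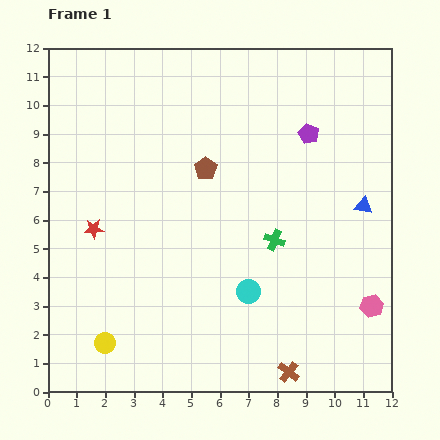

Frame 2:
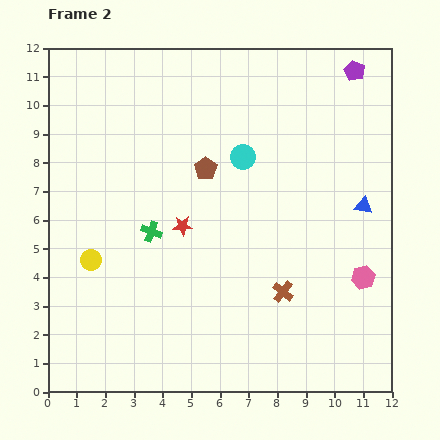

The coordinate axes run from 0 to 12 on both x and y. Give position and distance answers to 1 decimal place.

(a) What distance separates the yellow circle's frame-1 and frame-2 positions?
2.9

The yellow circle moved from (2.0, 1.7) to (1.5, 4.6), a distance of √(0.5² + 2.9²) ≈ 2.9.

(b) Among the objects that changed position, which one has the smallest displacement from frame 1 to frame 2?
the pink hexagon

(moved 1.0)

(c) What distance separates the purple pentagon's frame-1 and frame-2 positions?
2.7

The purple pentagon moved from (9.1, 9.0) to (10.7, 11.2), a distance of √(1.6² + 2.2²) ≈ 2.7.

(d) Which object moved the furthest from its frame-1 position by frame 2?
the cyan circle

(moved 4.7; next 4.3)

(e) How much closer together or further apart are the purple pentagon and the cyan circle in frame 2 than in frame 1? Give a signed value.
-1.0

Distance in frame 1: 5.9. Distance in frame 2: 4.9.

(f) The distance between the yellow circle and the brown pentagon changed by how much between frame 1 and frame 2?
-1.9

Distance in frame 1: 7.0. Distance in frame 2: 5.1.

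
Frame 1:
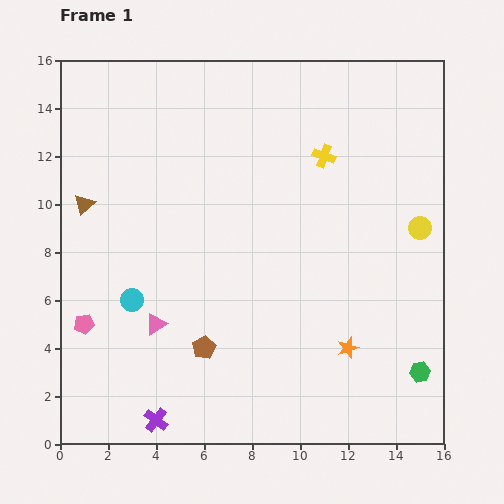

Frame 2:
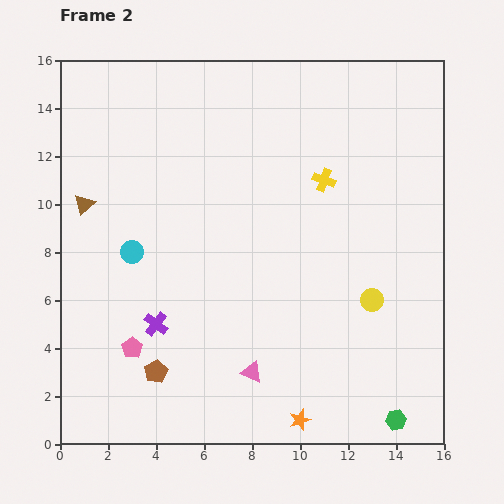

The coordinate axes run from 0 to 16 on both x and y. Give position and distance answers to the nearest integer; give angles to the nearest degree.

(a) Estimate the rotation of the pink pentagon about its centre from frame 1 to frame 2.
27° counter-clockwise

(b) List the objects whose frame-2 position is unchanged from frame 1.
the brown triangle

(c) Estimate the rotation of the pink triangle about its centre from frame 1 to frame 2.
54° clockwise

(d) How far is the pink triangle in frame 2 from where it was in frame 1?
4

The pink triangle moved from (4, 5) to (8, 3), a distance of √(4² + 2²) ≈ 4.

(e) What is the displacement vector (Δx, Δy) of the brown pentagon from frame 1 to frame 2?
(-2, -1)

The brown pentagon was at (6, 4) in frame 1 and (4, 3) in frame 2.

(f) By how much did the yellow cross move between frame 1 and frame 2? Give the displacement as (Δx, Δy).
(0, -1)

The yellow cross was at (11, 12) in frame 1 and (11, 11) in frame 2.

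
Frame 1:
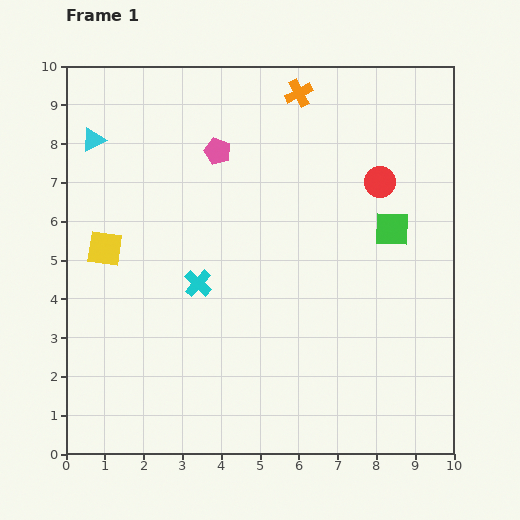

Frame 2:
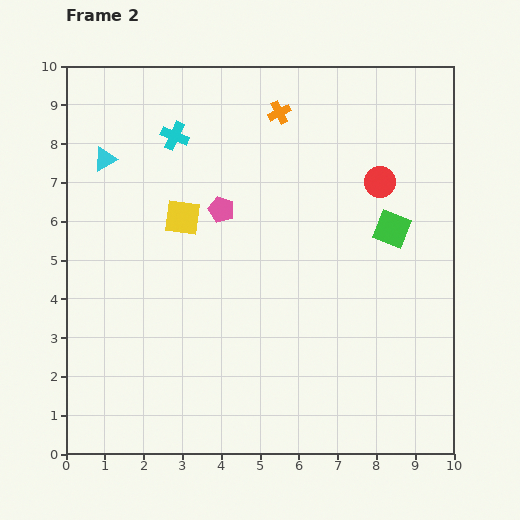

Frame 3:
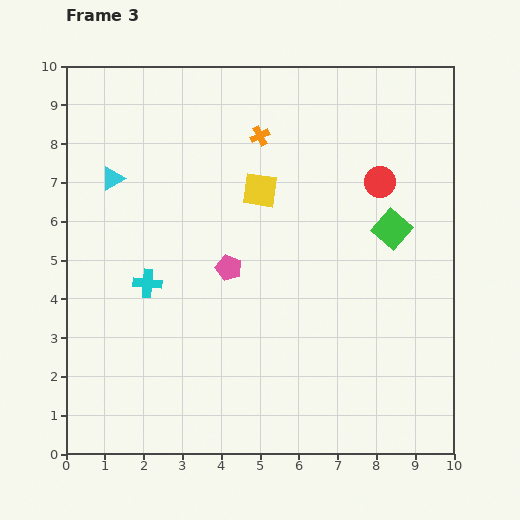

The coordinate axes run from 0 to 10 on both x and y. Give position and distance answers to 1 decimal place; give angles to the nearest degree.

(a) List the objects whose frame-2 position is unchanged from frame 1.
the green square, the red circle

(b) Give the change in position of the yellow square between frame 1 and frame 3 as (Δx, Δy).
(4.0, 1.5)

The yellow square was at (1.0, 5.3) in frame 1 and (5.0, 6.8) in frame 3.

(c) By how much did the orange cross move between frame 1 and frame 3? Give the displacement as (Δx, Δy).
(-1.0, -1.1)

The orange cross was at (6.0, 9.3) in frame 1 and (5.0, 8.2) in frame 3.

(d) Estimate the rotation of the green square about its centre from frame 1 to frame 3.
40° clockwise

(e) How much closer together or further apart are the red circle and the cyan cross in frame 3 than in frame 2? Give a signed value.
+1.1

Distance in frame 2: 5.4. Distance in frame 3: 6.5.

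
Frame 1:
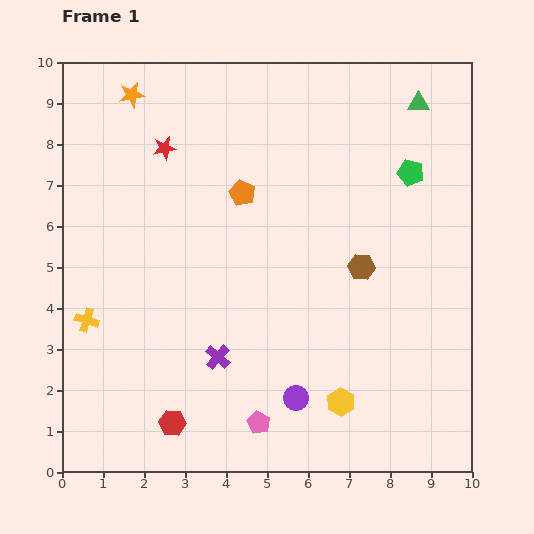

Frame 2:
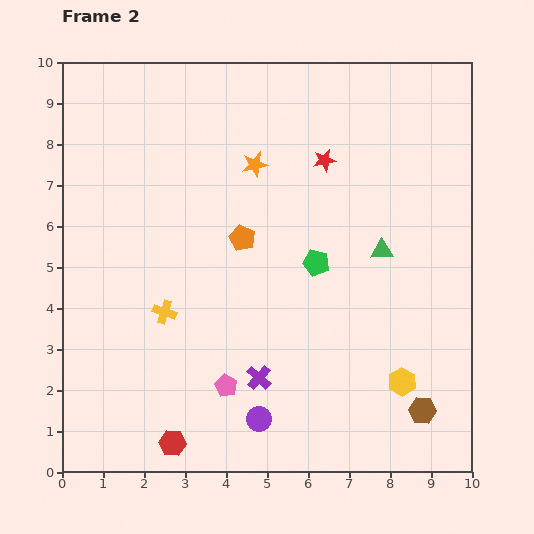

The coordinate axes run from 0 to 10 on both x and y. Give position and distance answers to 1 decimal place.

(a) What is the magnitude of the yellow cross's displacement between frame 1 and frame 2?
1.9

The yellow cross moved from (0.6, 3.7) to (2.5, 3.9), a distance of √(1.9² + 0.2²) ≈ 1.9.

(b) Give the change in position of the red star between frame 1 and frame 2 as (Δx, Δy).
(3.9, -0.3)

The red star was at (2.5, 7.9) in frame 1 and (6.4, 7.6) in frame 2.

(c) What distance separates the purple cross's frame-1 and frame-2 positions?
1.1

The purple cross moved from (3.8, 2.8) to (4.8, 2.3), a distance of √(1.0² + 0.5²) ≈ 1.1.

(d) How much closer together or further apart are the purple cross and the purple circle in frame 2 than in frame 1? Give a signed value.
-1.1

Distance in frame 1: 2.1. Distance in frame 2: 1.0.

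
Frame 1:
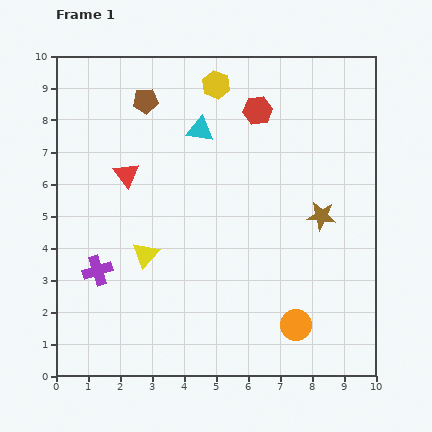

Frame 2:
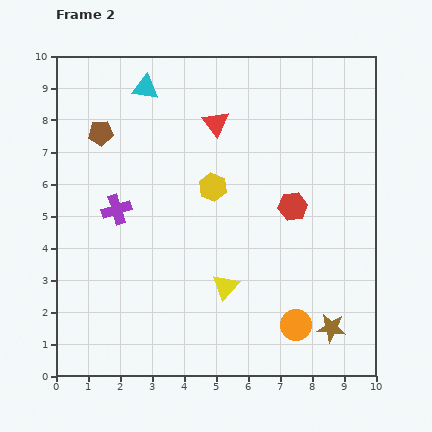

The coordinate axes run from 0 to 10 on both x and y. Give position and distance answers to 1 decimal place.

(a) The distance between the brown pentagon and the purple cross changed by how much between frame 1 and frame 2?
-3.0

Distance in frame 1: 5.5. Distance in frame 2: 2.5.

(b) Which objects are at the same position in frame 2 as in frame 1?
the orange circle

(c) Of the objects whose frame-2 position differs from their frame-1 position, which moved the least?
the brown pentagon

(moved 1.7)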